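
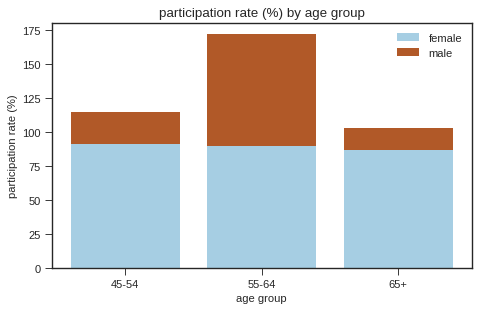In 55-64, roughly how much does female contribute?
≈ 80

female top ≈ 80, bottom ≈ 0; segment ≈ 80.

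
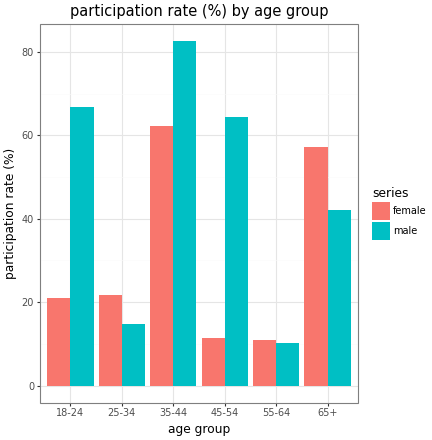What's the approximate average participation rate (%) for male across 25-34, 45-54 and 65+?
≈ 37

(10 + 60 + 40) / 3 ≈ 37.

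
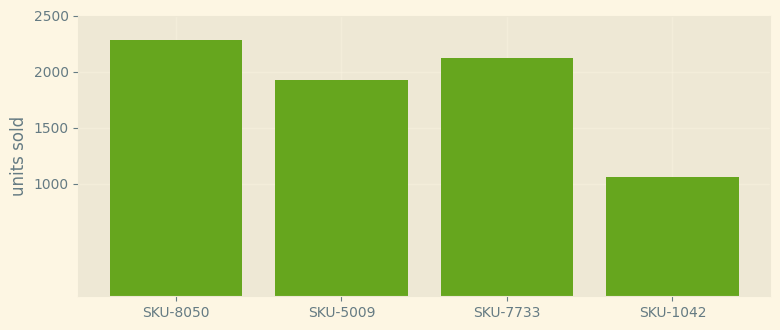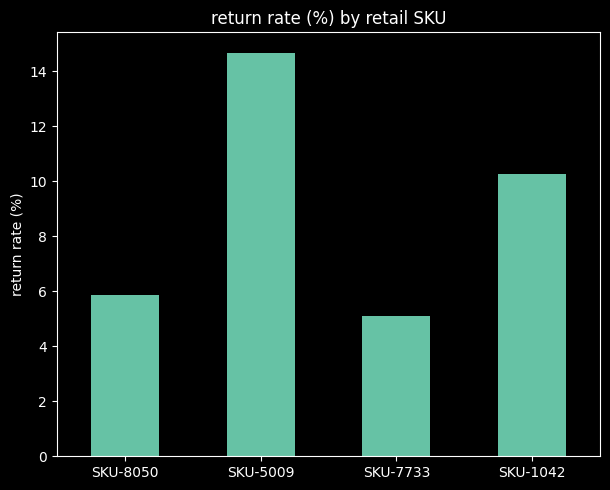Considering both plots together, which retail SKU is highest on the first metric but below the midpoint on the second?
SKU-8050

Chart 2 median return rate (%) ≈ 8; below-median retail SKUs: SKU-8050, SKU-7733. Among those, SKU-8050 has the highest units sold (≈ 2500).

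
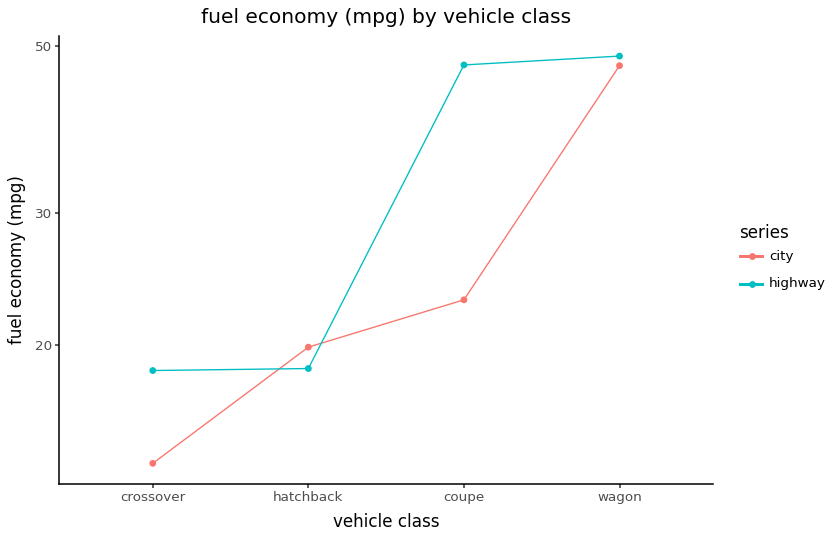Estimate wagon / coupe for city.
wagon ≈ 45, coupe ≈ 25; 45/25 ≈ 1.8.

≈ 1.8×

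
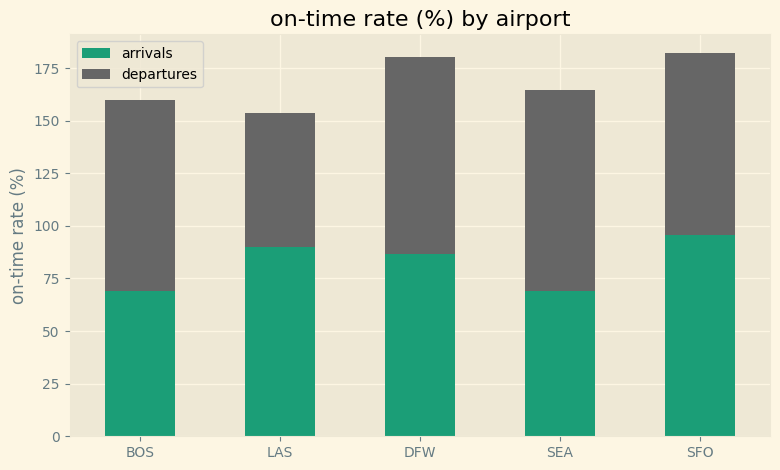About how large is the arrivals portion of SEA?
≈ 60

arrivals top ≈ 60, bottom ≈ 0; segment ≈ 60.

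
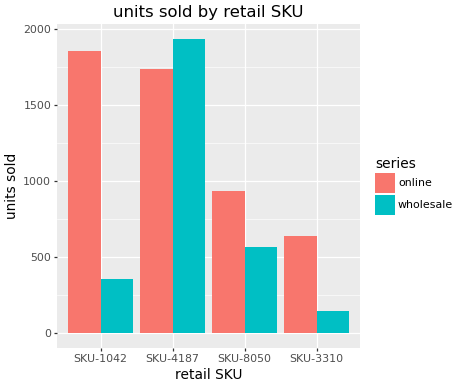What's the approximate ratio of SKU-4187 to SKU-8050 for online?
≈ 1.8×

SKU-4187 ≈ 1800, SKU-8050 ≈ 1000; 1800/1000 ≈ 1.8.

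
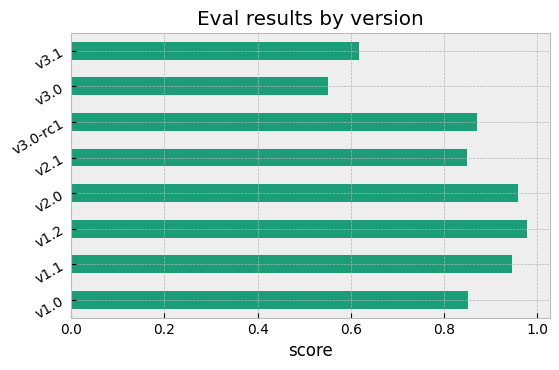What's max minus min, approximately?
Max v1.2 ≈ 1.0, min v3.0 ≈ 0.6; range ≈ 0.4.

≈ 0.4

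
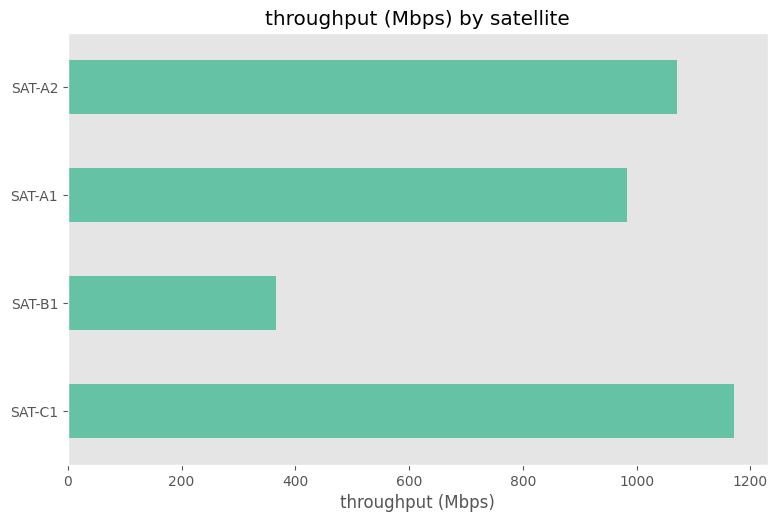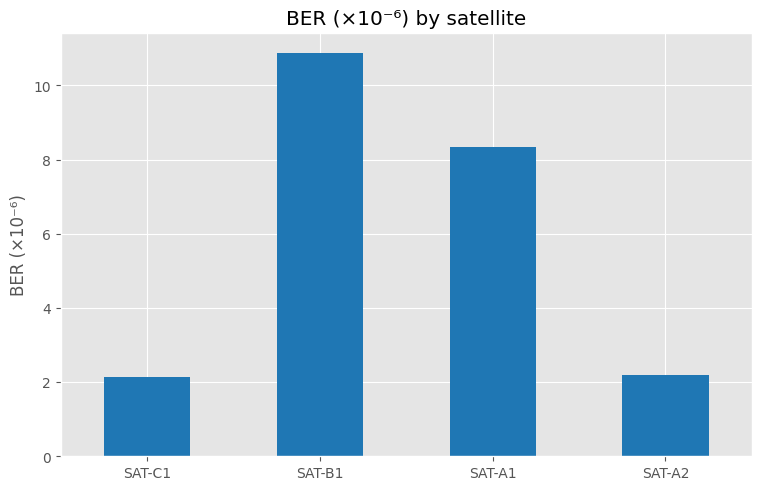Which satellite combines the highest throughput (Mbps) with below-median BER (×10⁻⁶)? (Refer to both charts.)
SAT-C1

Chart 2 median BER (×10⁻⁶) ≈ 5; below-median satellites: SAT-C1, SAT-A2. Among those, SAT-C1 has the highest throughput (Mbps) (≈ 1200).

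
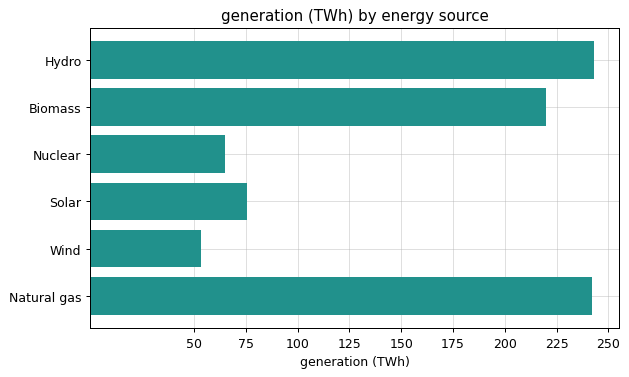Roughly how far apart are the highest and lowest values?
≈ 200

Max Hydro ≈ 250, min Wind ≈ 50; range ≈ 200.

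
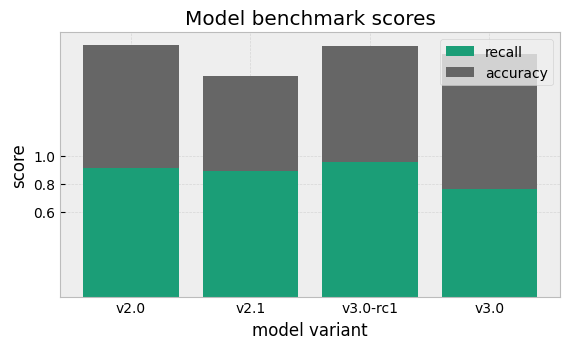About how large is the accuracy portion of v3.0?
accuracy top ≈ 1.8, bottom ≈ 0.8; segment ≈ 1.0.

≈ 1.0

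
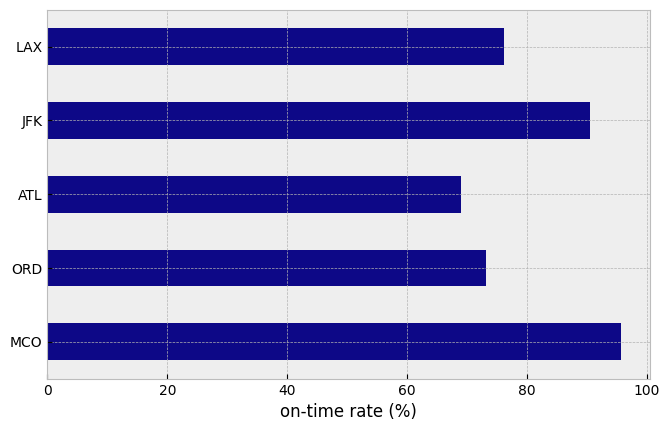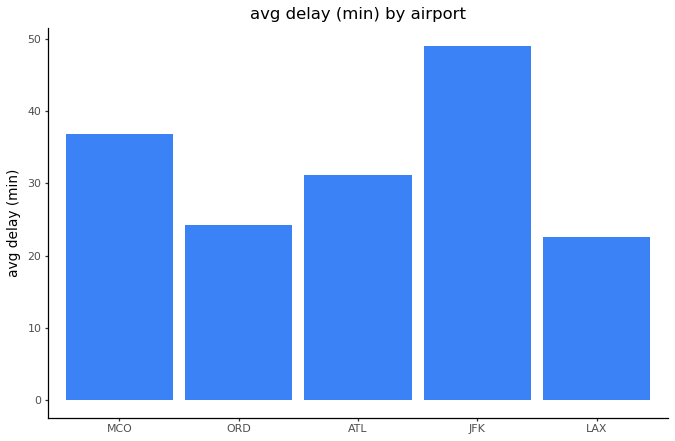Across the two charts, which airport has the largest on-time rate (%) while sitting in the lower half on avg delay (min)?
LAX

Chart 2 median avg delay (min) ≈ 30; below-median airports: ORD, LAX. Among those, LAX has the highest on-time rate (%) (≈ 80).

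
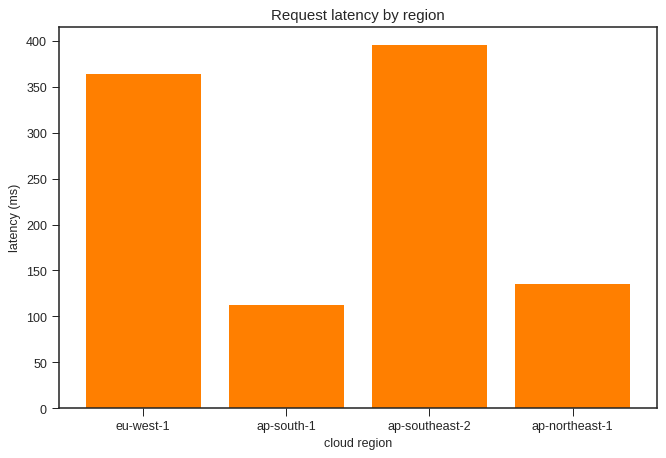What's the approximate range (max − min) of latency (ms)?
Max ap-southeast-2 ≈ 400, min ap-south-1 ≈ 100; range ≈ 300.

≈ 300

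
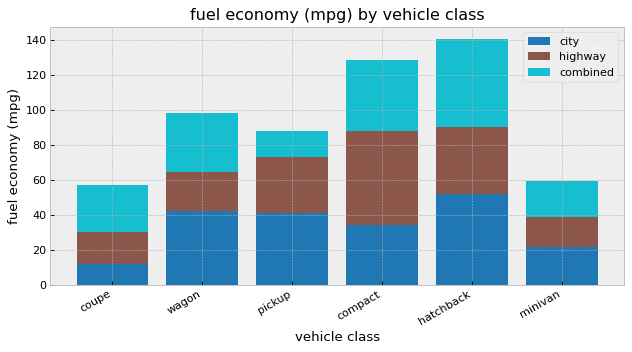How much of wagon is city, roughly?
≈ 40

city top ≈ 40, bottom ≈ 0; segment ≈ 40.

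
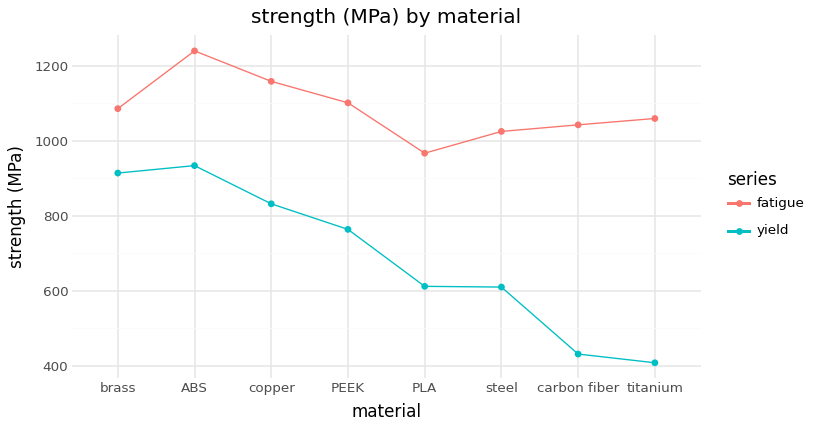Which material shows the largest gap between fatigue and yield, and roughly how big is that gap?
titanium, ≈ 700 MPa

titanium: fatigue ≈ 1100, yield ≈ 400 → gap ≈ 700. Next-largest (carbon fiber) is only ≈ 600.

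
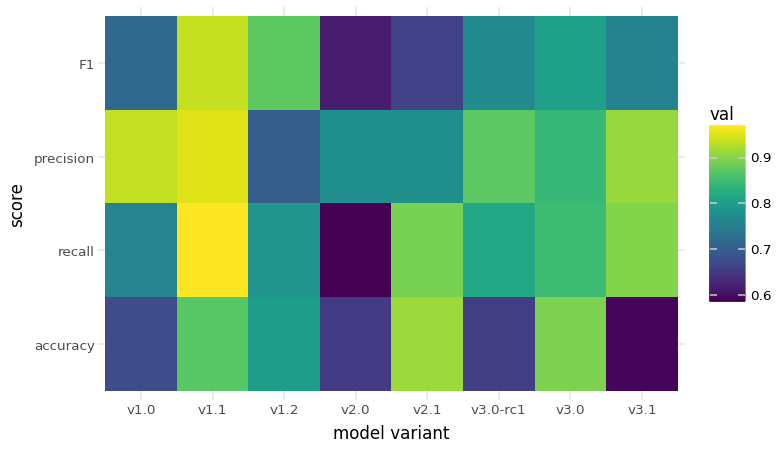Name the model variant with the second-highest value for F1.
Top 3 for F1: v1.1 ≈ 0.95, v1.2 ≈ 0.90, v3.0 ≈ 0.80.

v1.2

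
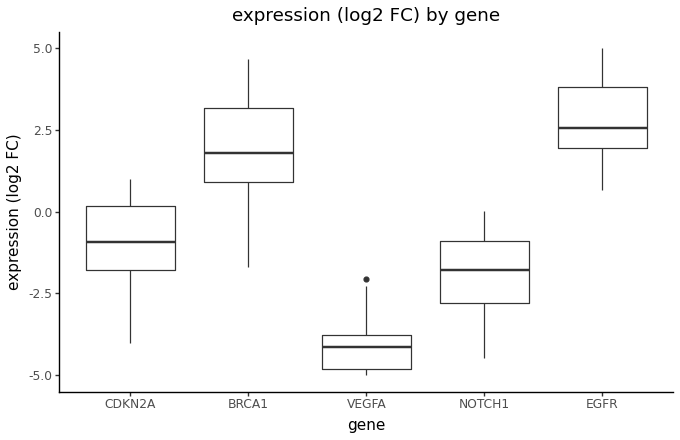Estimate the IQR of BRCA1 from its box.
Q3 ≈ 3, Q1 ≈ 1; IQR ≈ 2.

≈ 2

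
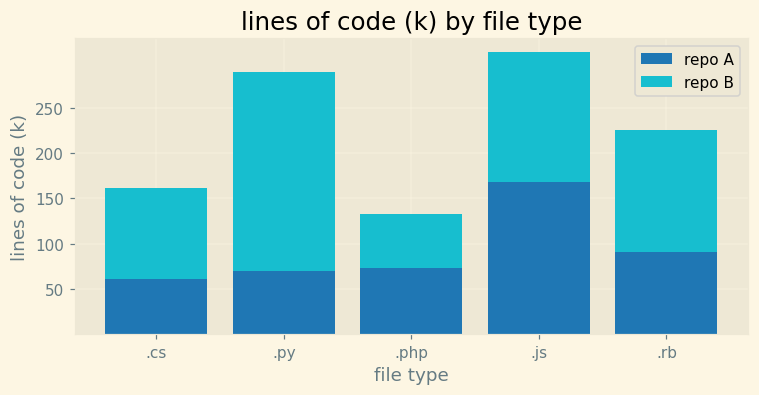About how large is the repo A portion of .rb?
≈ 100

repo A top ≈ 100, bottom ≈ 0; segment ≈ 100.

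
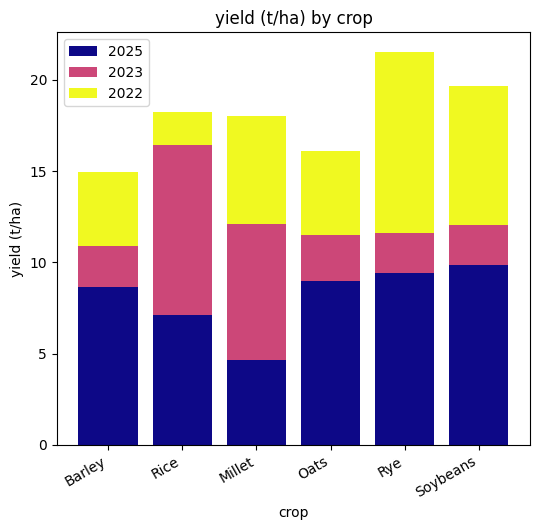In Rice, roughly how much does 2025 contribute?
≈ 8

2025 top ≈ 8, bottom ≈ 0; segment ≈ 8.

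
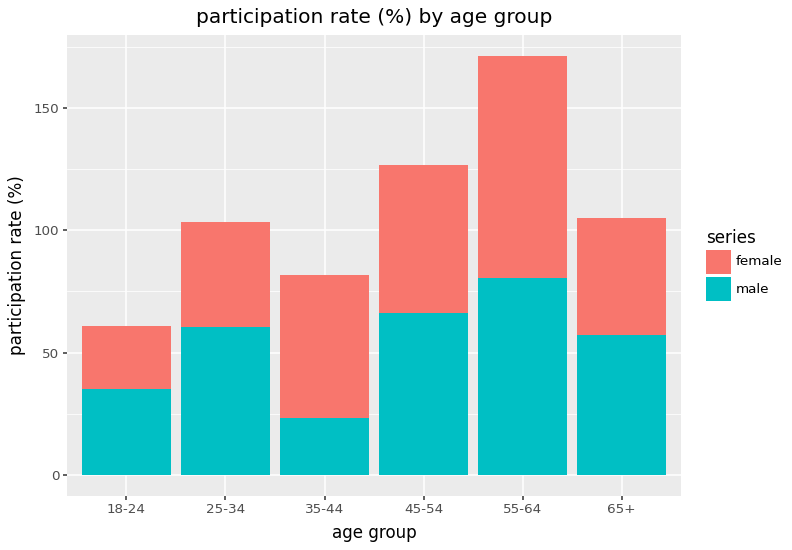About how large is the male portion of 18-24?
≈ 40

male top ≈ 40, bottom ≈ 0; segment ≈ 40.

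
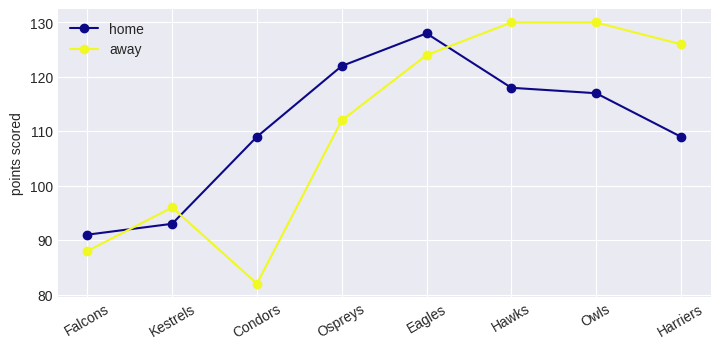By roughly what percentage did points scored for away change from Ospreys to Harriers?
Ospreys ≈ 110, Harriers ≈ 125; (125 − 110) / 110 ≈ +13.6%.

≈ +13.6%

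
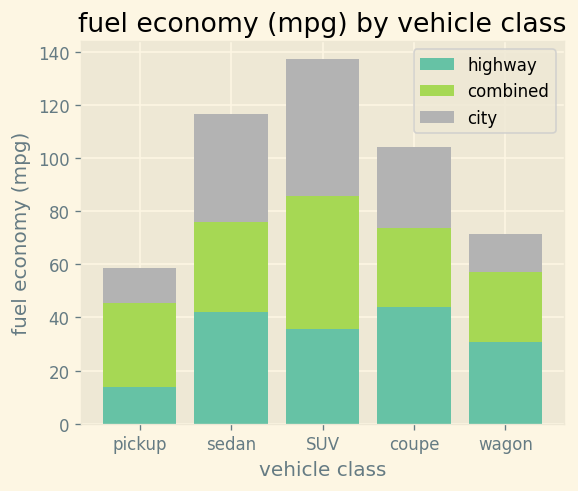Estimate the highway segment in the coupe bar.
≈ 40

highway top ≈ 40, bottom ≈ 0; segment ≈ 40.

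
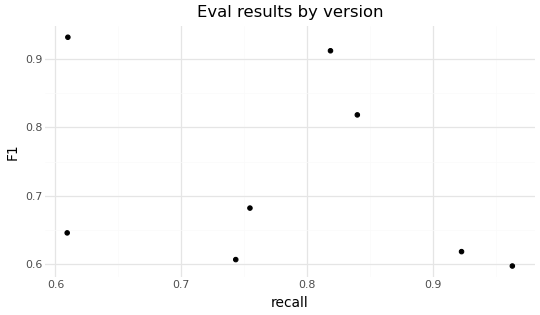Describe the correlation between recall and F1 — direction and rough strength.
negative, weak

Points are negatively correlated; weak (|r| ≈ 0.3).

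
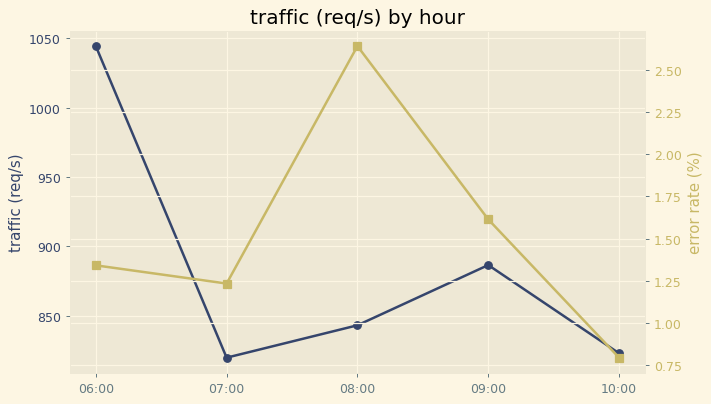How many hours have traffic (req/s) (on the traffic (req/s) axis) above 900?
1

Above 900: 06:00.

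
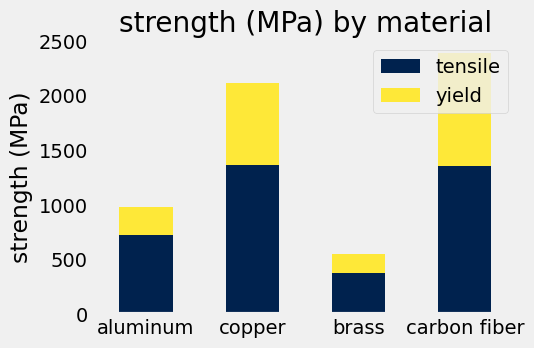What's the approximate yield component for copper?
≈ 800

yield top ≈ 2200, bottom ≈ 1400; segment ≈ 800.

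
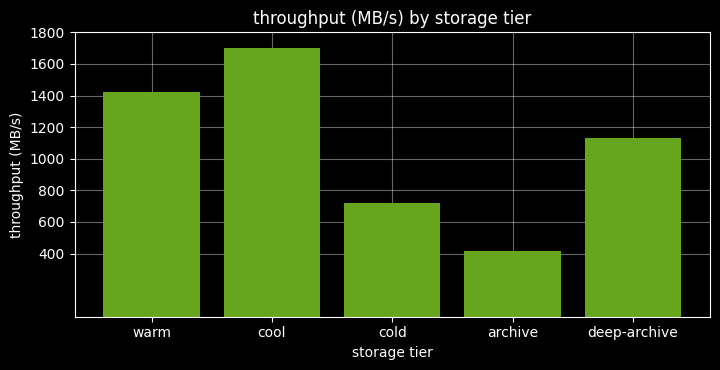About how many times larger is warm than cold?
warm ≈ 1400, cold ≈ 800; 1400/800 ≈ 1.75.

≈ 1.75×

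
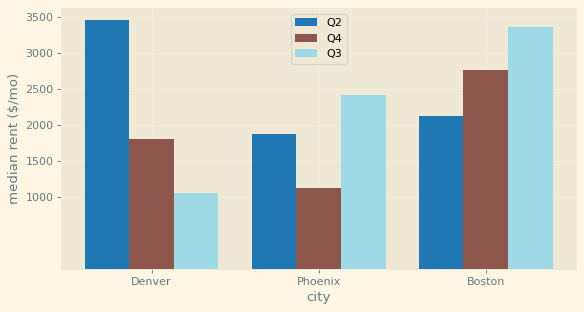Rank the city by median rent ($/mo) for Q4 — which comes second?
Denver

Top 3 for Q4: Boston ≈ 3000, Denver ≈ 2000, Phoenix ≈ 1000.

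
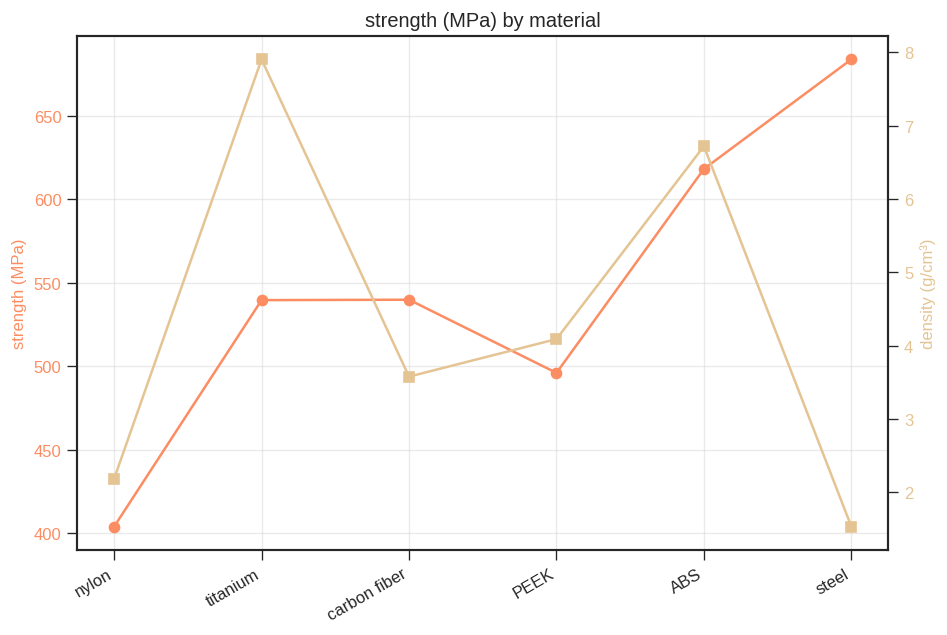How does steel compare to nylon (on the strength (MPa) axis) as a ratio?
steel ≈ 675, nylon ≈ 400; 675/400 ≈ 1.69.

≈ 1.69×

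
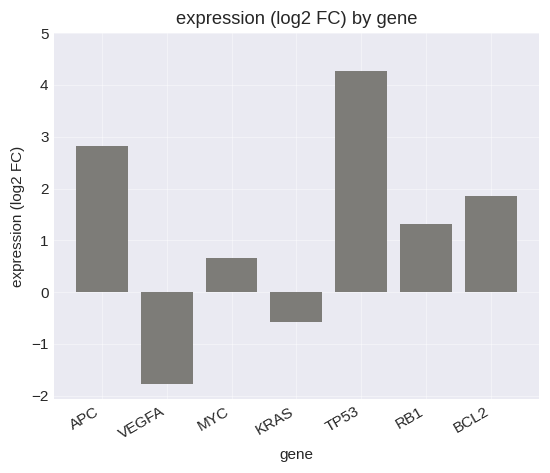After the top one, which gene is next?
Top 3: TP53 ≈ 4, APC ≈ 3, BCL2 ≈ 2.

APC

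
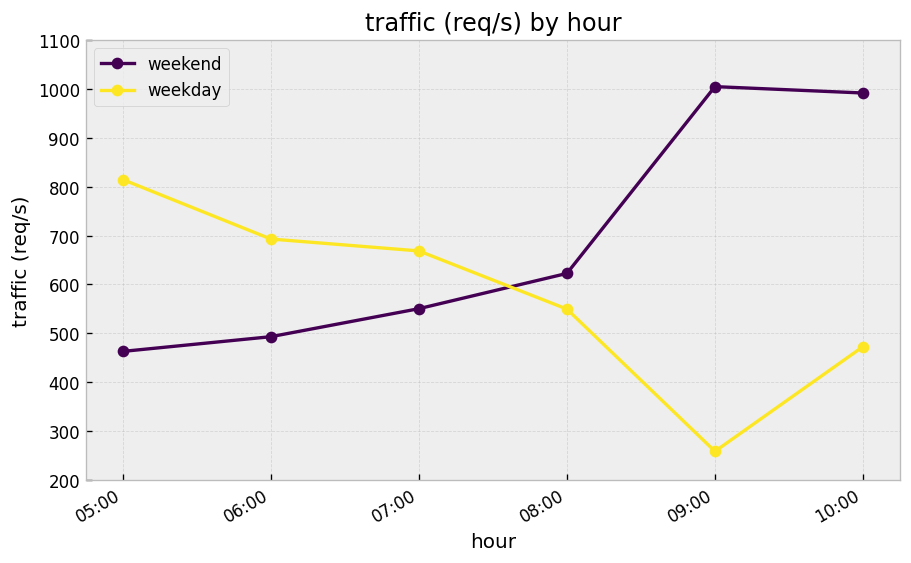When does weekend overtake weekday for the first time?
07:00: weekend ≈ 600 vs weekday ≈ 700 (not yet); 08:00: weekend ≈ 600 vs weekday ≈ 500 (first crossover).

08:00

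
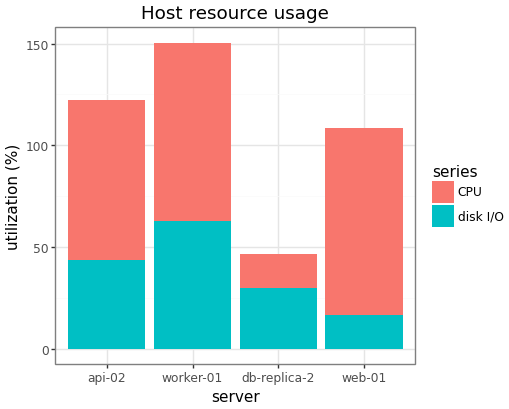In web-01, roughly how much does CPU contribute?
CPU top ≈ 100, bottom ≈ 20; segment ≈ 80.

≈ 80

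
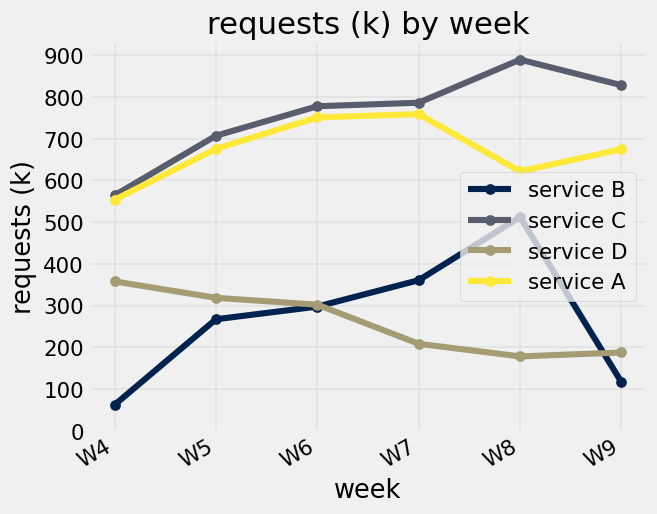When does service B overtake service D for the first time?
W6: service B ≈ 300 vs service D ≈ 300 (not yet); W7: service B ≈ 400 vs service D ≈ 200 (first crossover).

W7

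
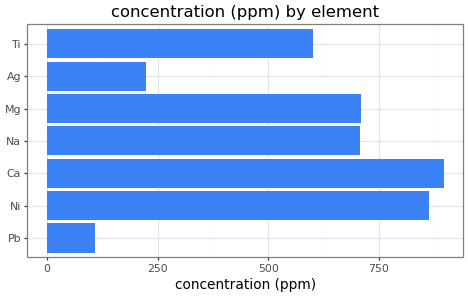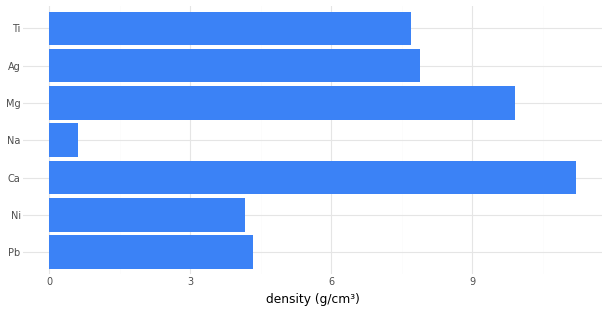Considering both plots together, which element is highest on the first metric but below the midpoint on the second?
Ni

Chart 2 median density (g/cm³) ≈ 8; below-median elements: Pb, Ni, Na. Among those, Ni has the highest concentration (ppm) (≈ 900).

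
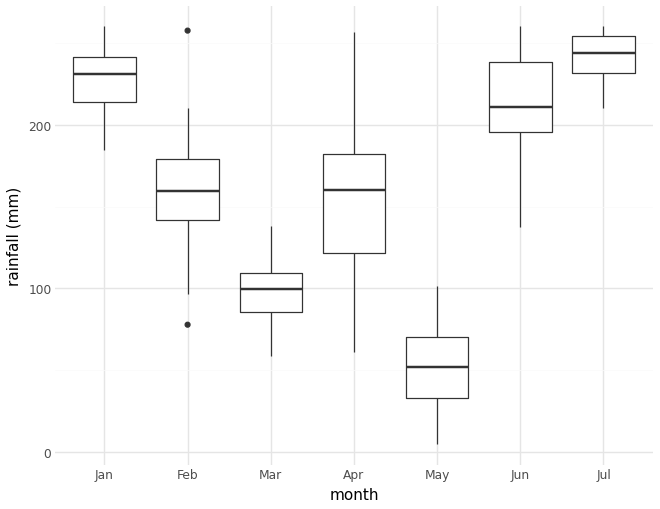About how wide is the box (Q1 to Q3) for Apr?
≈ 60

Q3 ≈ 180, Q1 ≈ 120; IQR ≈ 60.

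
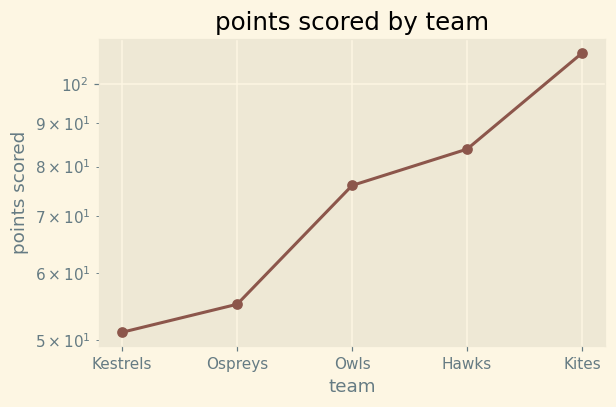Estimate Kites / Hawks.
≈ 1.29×

Kites ≈ 110, Hawks ≈ 85; 110/85 ≈ 1.29.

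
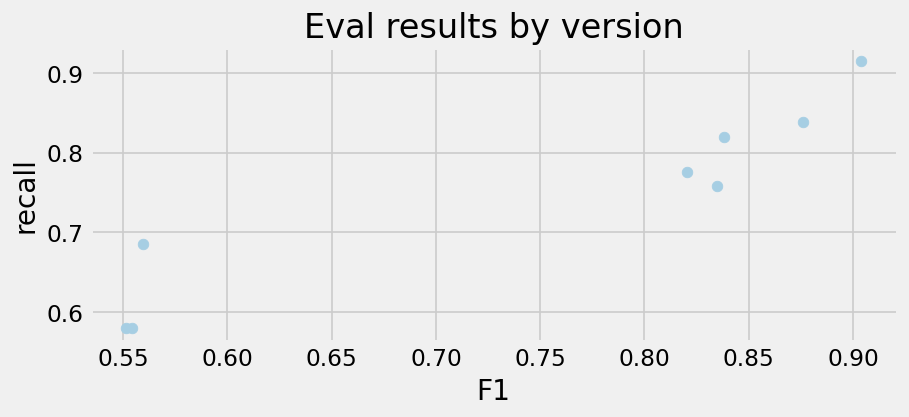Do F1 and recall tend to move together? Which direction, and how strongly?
positive, strong

Points are positively correlated; strong (|r| ≈ 0.9).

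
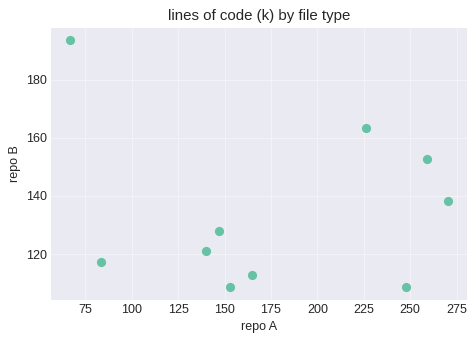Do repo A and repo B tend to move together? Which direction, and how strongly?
no clear correlation

Points are roughly uncorrelated; weak (|r| ≈ 0.1).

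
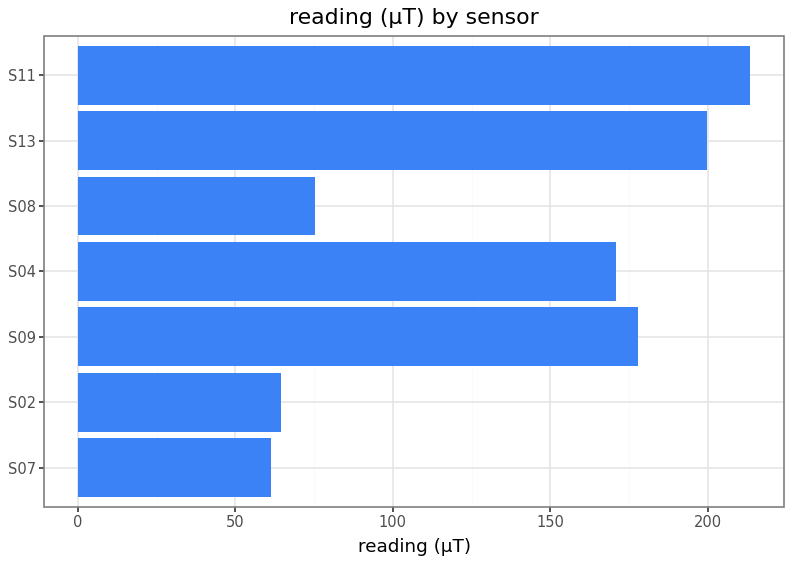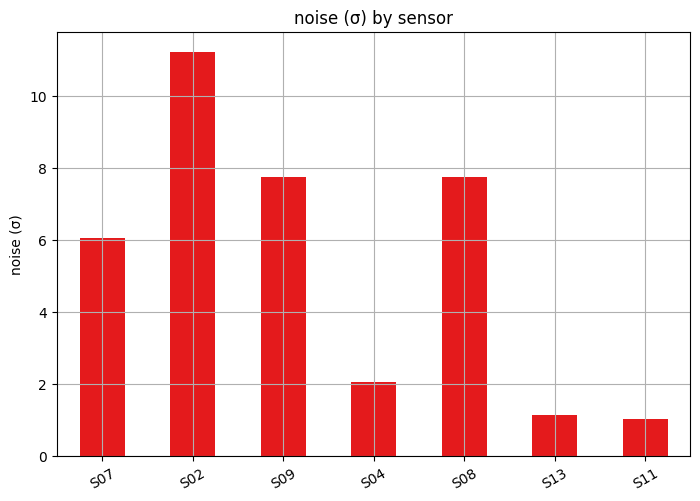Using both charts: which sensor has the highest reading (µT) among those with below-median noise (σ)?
Chart 2 median noise (σ) ≈ 6; below-median sensors: S04, S13, S11. Among those, S11 has the highest reading (µT) (≈ 220).

S11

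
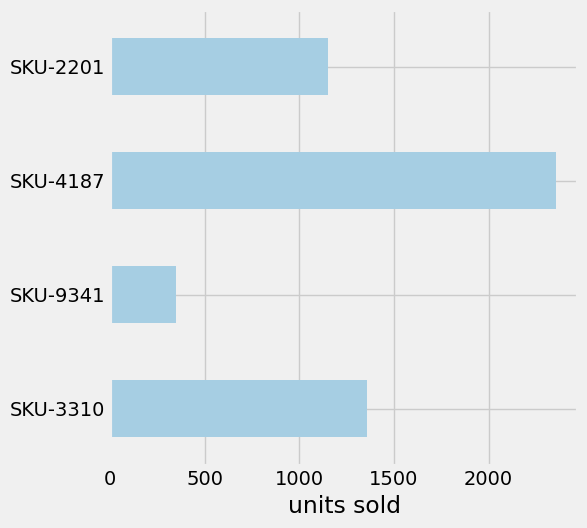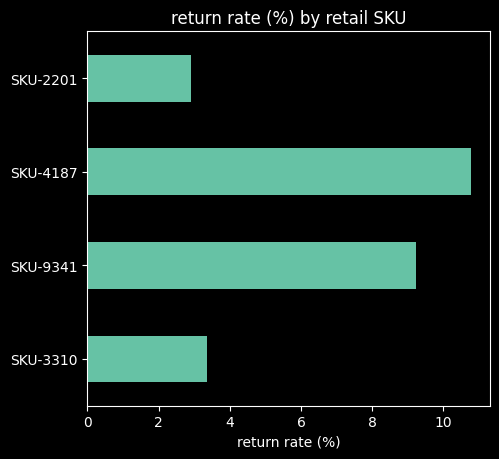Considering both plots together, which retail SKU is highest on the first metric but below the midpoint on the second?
Chart 2 median return rate (%) ≈ 6; below-median retail SKUs: SKU-3310, SKU-2201. Among those, SKU-3310 has the highest units sold (≈ 1500).

SKU-3310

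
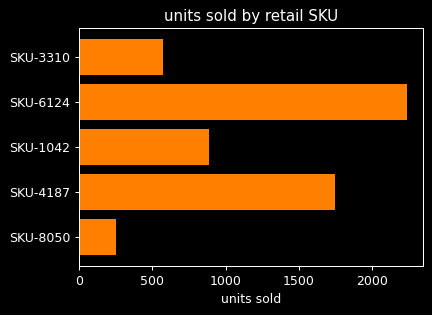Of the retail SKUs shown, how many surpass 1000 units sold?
Above 1000: SKU-6124, SKU-4187.

2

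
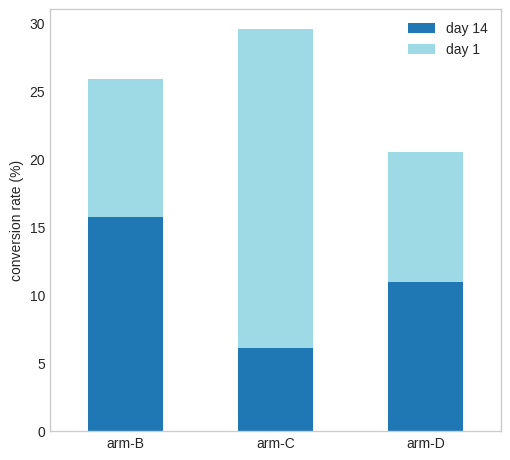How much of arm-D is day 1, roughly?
day 1 top ≈ 20, bottom ≈ 10; segment ≈ 10.

≈ 10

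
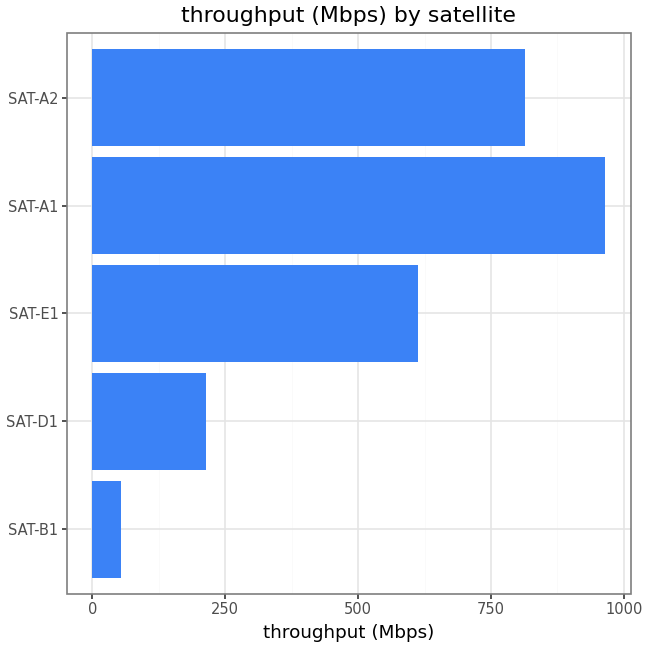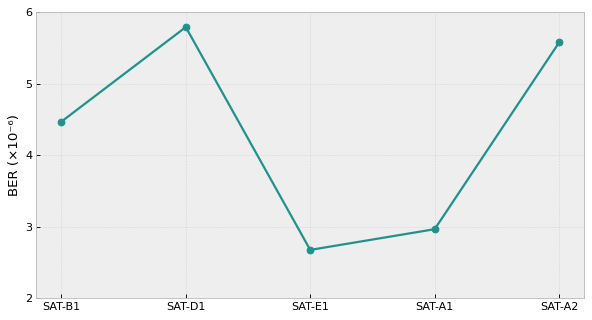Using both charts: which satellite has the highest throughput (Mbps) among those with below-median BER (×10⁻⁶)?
Chart 2 median BER (×10⁻⁶) ≈ 4; below-median satellites: SAT-E1, SAT-A1. Among those, SAT-A1 has the highest throughput (Mbps) (≈ 1000).

SAT-A1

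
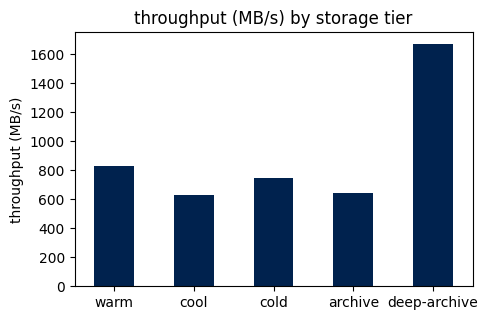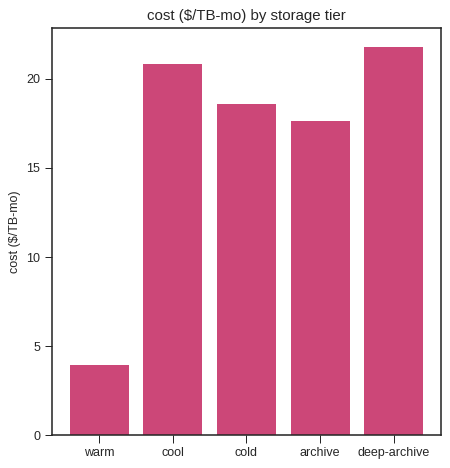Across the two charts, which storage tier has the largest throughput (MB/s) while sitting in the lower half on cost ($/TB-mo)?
Chart 2 median cost ($/TB-mo) ≈ 18; below-median storage tiers: warm, archive. Among those, warm has the highest throughput (MB/s) (≈ 800).

warm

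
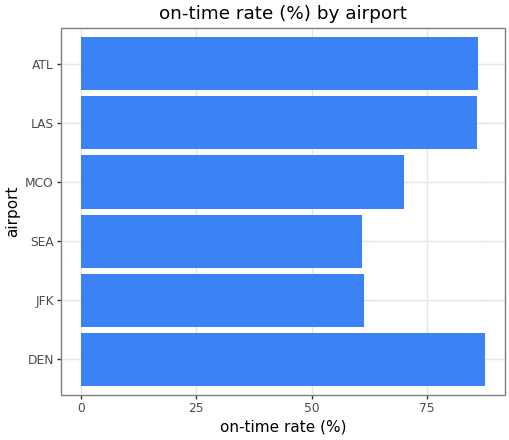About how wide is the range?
≈ 30

Max DEN ≈ 90, min SEA ≈ 60; range ≈ 30.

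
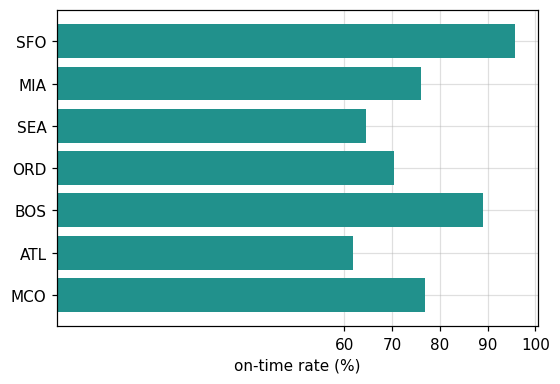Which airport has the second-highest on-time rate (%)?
BOS

Top 3: SFO ≈ 100, BOS ≈ 90, MCO ≈ 80.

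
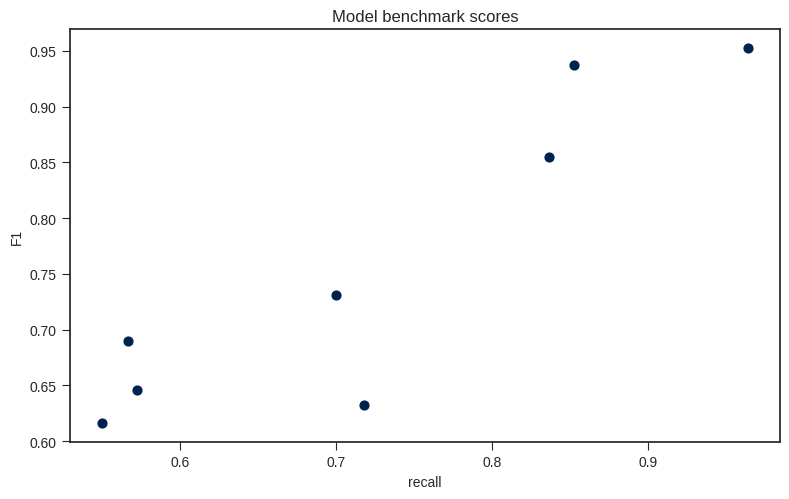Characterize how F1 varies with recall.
positive, strong

Points are positively correlated; strong (|r| ≈ 0.9).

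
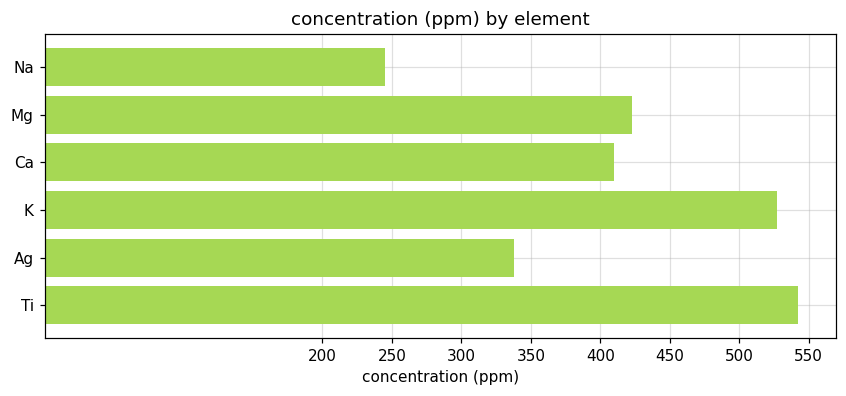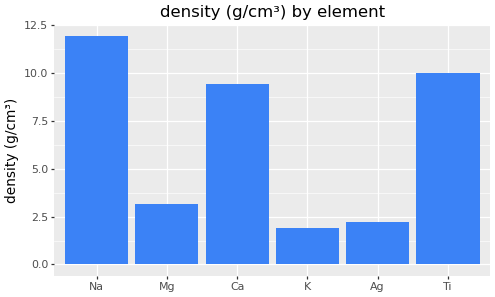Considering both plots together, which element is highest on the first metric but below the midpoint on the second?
K

Chart 2 median density (g/cm³) ≈ 6; below-median elements: Mg, K, Ag. Among those, K has the highest concentration (ppm) (≈ 550).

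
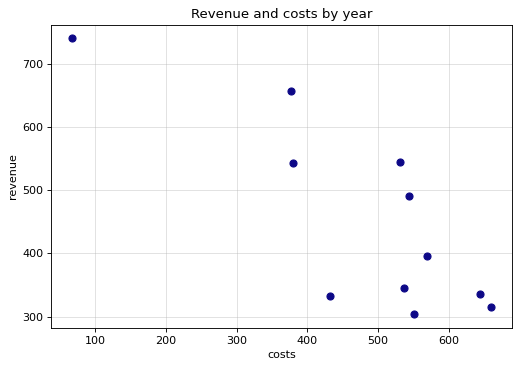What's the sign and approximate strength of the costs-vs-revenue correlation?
Points are negatively correlated; strong (|r| ≈ 0.8).

negative, strong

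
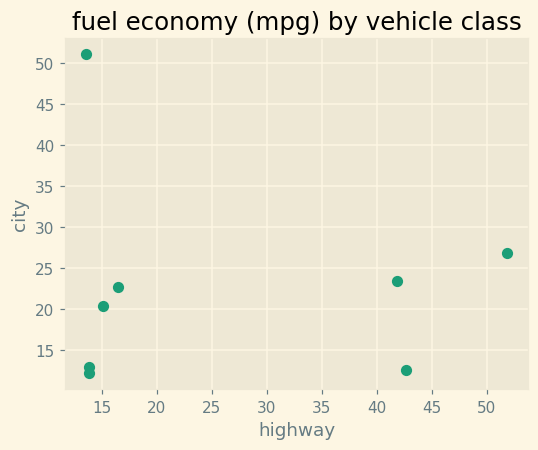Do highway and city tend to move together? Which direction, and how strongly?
Points are roughly uncorrelated; weak (|r| ≈ 0.1).

no clear correlation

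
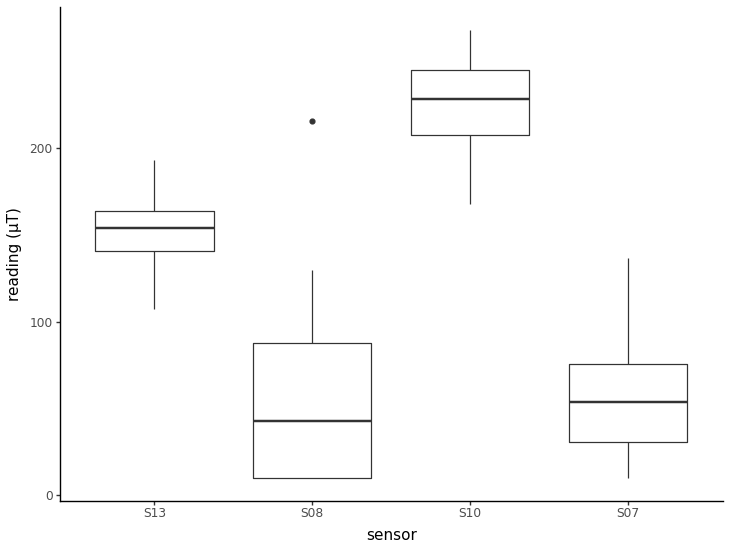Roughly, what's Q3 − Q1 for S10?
Q3 ≈ 240, Q1 ≈ 200; IQR ≈ 40.

≈ 40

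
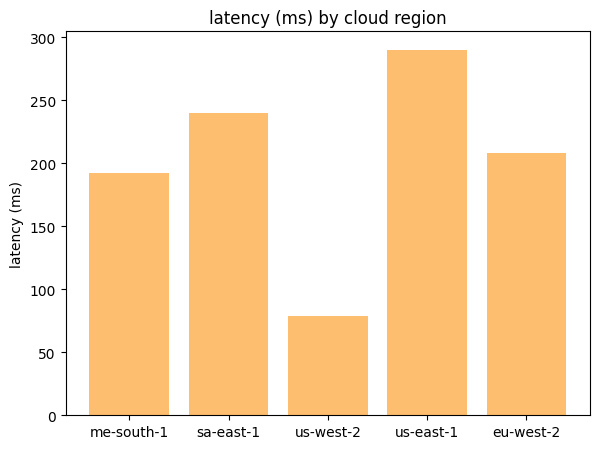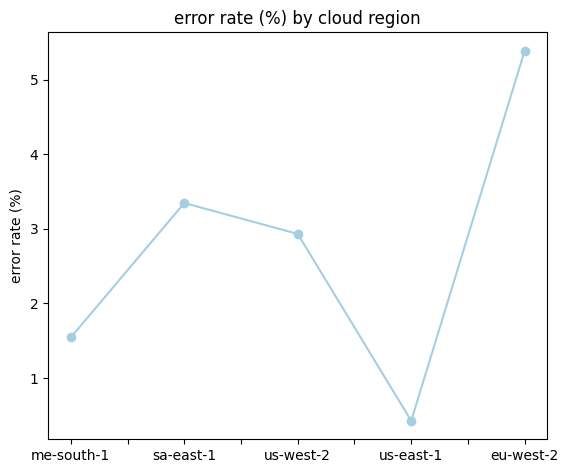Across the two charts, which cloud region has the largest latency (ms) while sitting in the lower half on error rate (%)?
Chart 2 median error rate (%) ≈ 3; below-median cloud regions: me-south-1, us-east-1. Among those, us-east-1 has the highest latency (ms) (≈ 300).

us-east-1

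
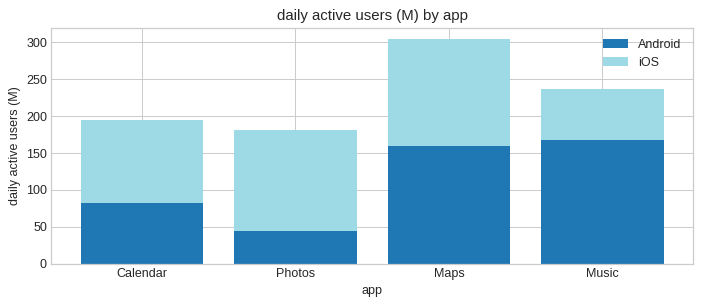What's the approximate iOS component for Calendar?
≈ 100

iOS top ≈ 200, bottom ≈ 100; segment ≈ 100.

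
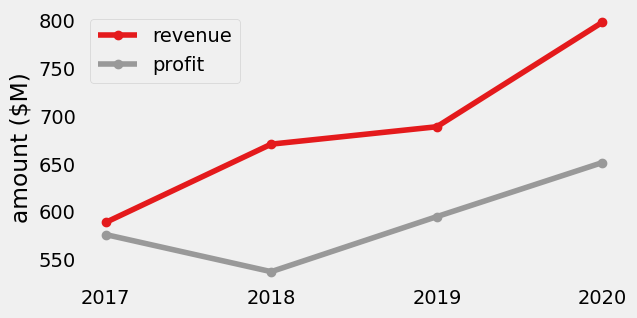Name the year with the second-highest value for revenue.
2019

Top 3 for revenue: 2020 ≈ 800, 2019 ≈ 700, 2018 ≈ 675.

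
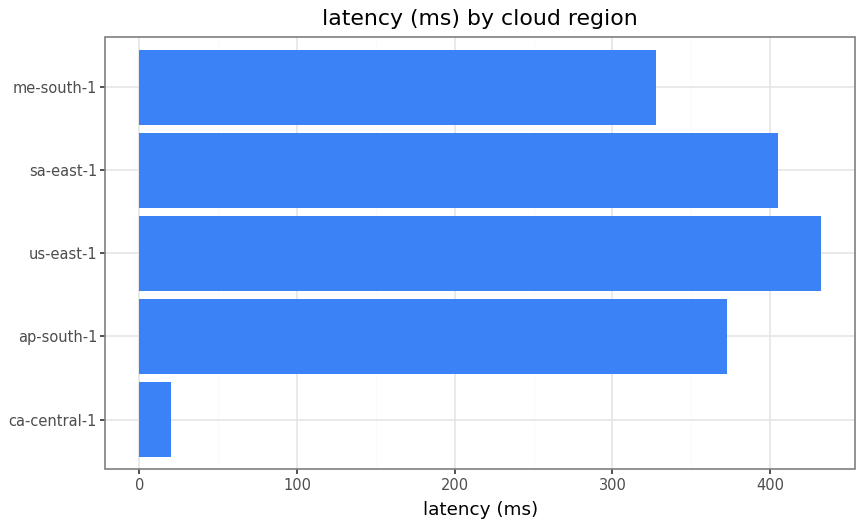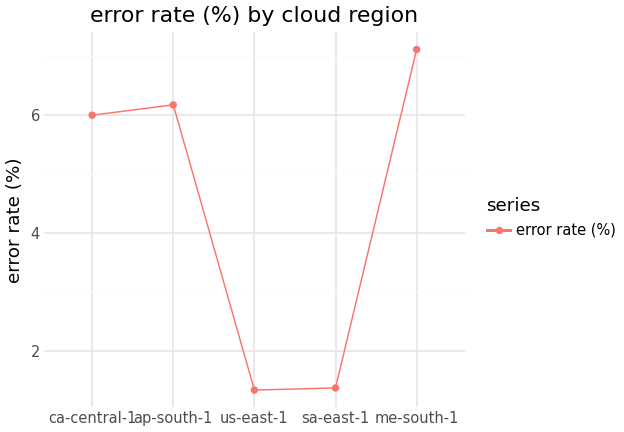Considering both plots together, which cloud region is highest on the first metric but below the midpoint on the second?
Chart 2 median error rate (%) ≈ 6; below-median cloud regions: us-east-1, sa-east-1. Among those, us-east-1 has the highest latency (ms) (≈ 450).

us-east-1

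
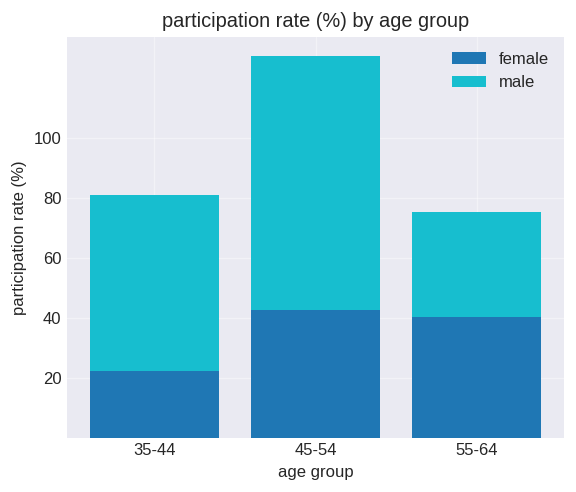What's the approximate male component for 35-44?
≈ 60

male top ≈ 80, bottom ≈ 20; segment ≈ 60.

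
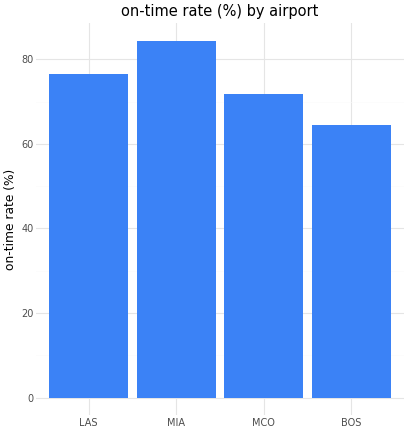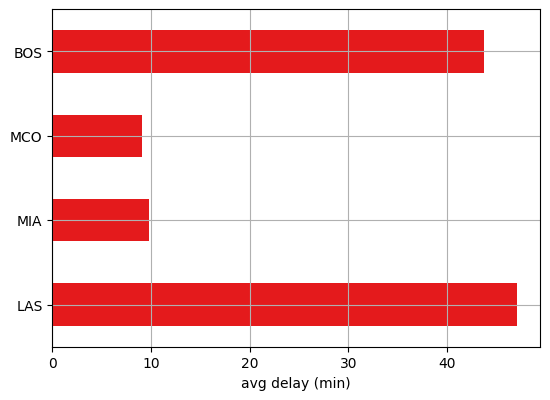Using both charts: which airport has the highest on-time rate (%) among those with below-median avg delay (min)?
Chart 2 median avg delay (min) ≈ 25; below-median airports: MIA, MCO. Among those, MIA has the highest on-time rate (%) (≈ 80).

MIA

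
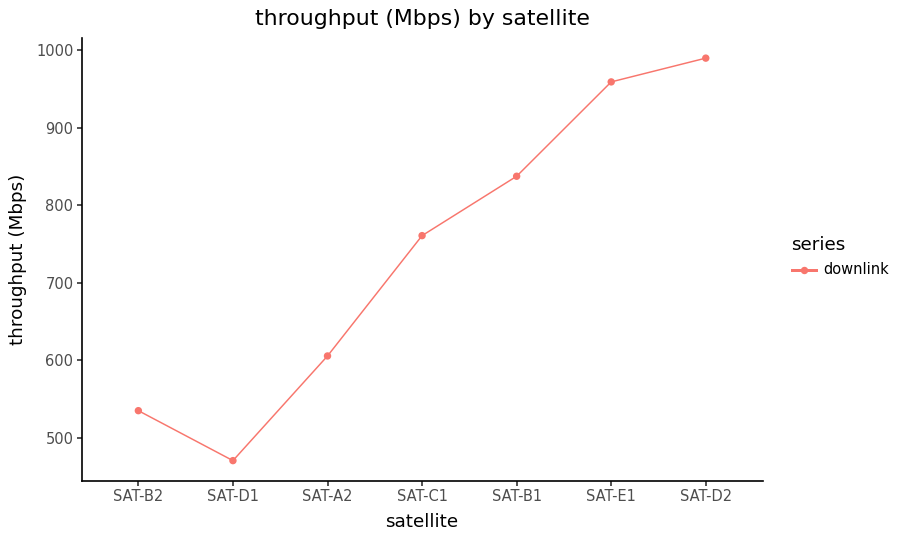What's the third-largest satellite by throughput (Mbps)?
SAT-B1

Top 4: SAT-D2 ≈ 1000, SAT-E1 ≈ 950, SAT-B1 ≈ 850, SAT-C1 ≈ 750.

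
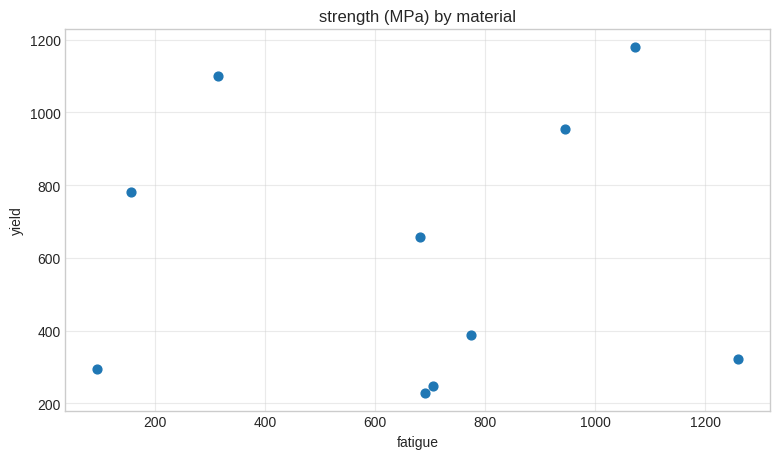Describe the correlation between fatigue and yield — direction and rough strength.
no clear correlation

Points are roughly uncorrelated; weak (|r| ≈ 0.0).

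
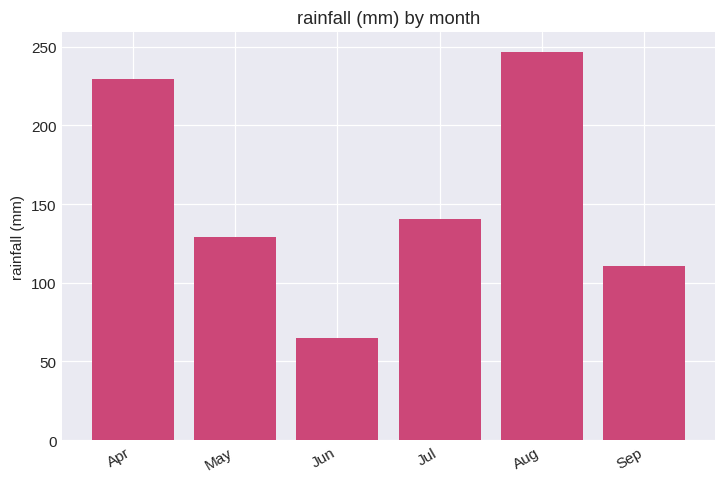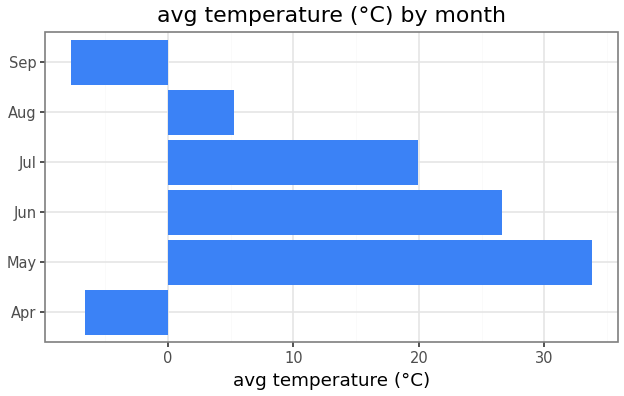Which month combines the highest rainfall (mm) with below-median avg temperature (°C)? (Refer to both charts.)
Chart 2 median avg temperature (°C) ≈ 15; below-median months: Apr, Aug, Sep. Among those, Aug has the highest rainfall (mm) (≈ 250).

Aug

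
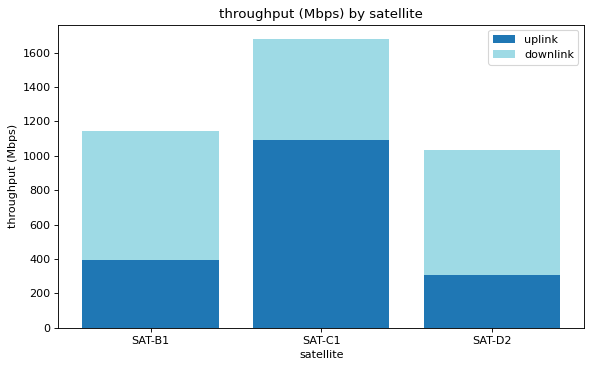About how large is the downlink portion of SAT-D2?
downlink top ≈ 1000, bottom ≈ 400; segment ≈ 600.

≈ 600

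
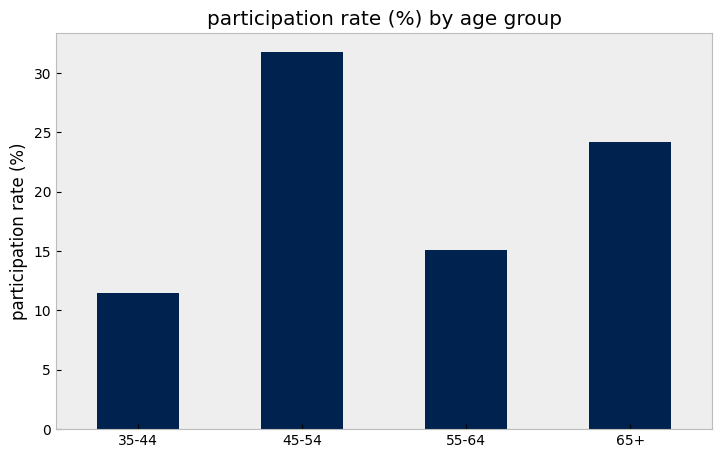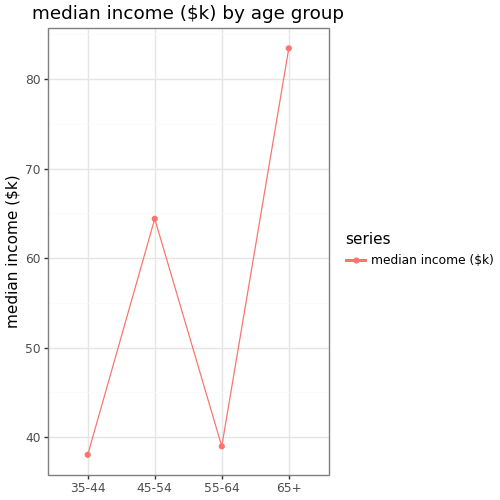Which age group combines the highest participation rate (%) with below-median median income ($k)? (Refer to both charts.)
55-64

Chart 2 median median income ($k) ≈ 50; below-median age groups: 35-44, 55-64. Among those, 55-64 has the highest participation rate (%) (≈ 15).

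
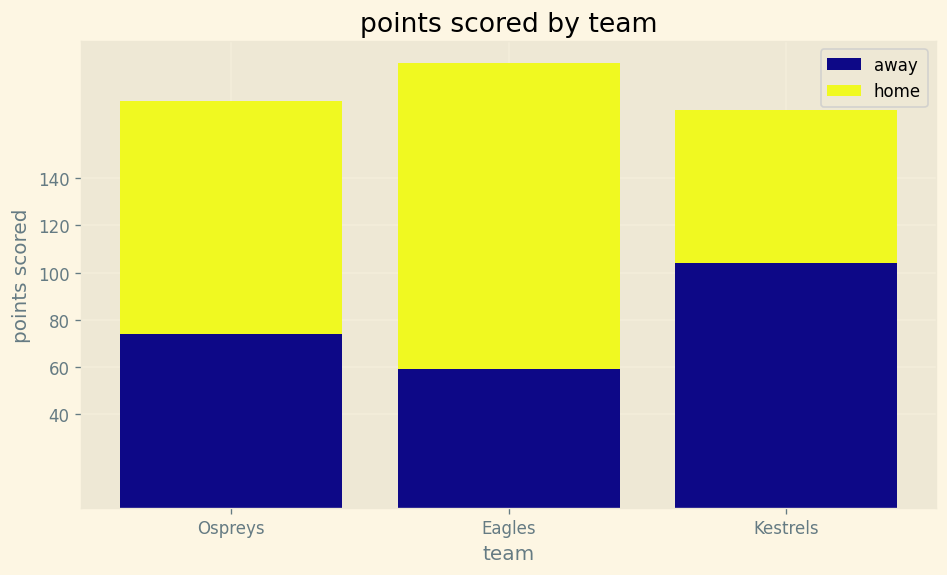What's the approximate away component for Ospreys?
≈ 80

away top ≈ 80, bottom ≈ 0; segment ≈ 80.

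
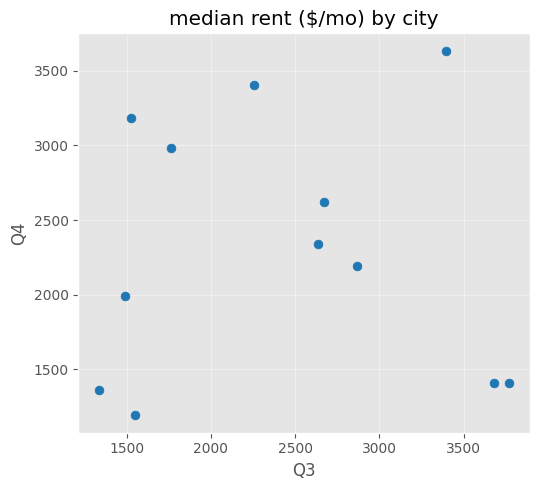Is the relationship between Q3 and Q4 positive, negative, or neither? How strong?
no clear correlation

Points are roughly uncorrelated; weak (|r| ≈ 0.0).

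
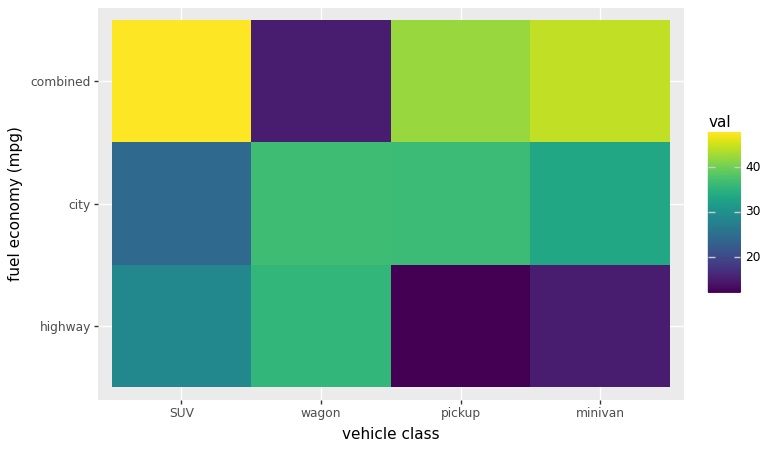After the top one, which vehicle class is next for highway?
Top 3 for highway: wagon ≈ 35, SUV ≈ 30, minivan ≈ 15.

SUV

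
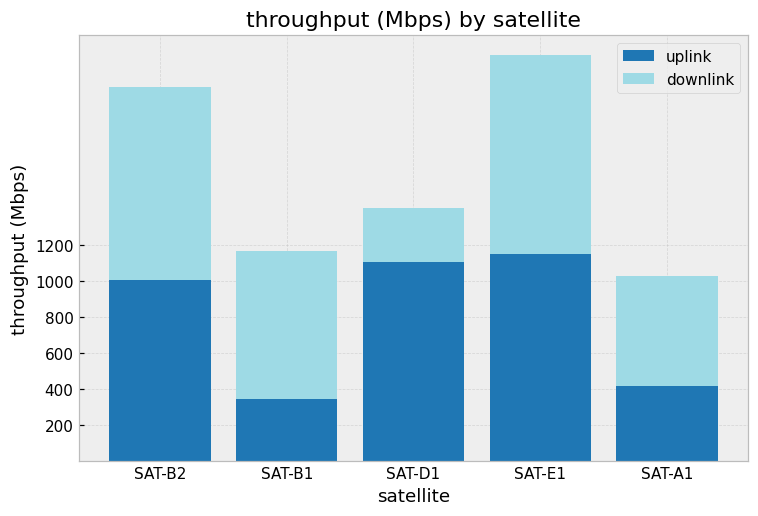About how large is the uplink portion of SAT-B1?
≈ 400

uplink top ≈ 400, bottom ≈ 0; segment ≈ 400.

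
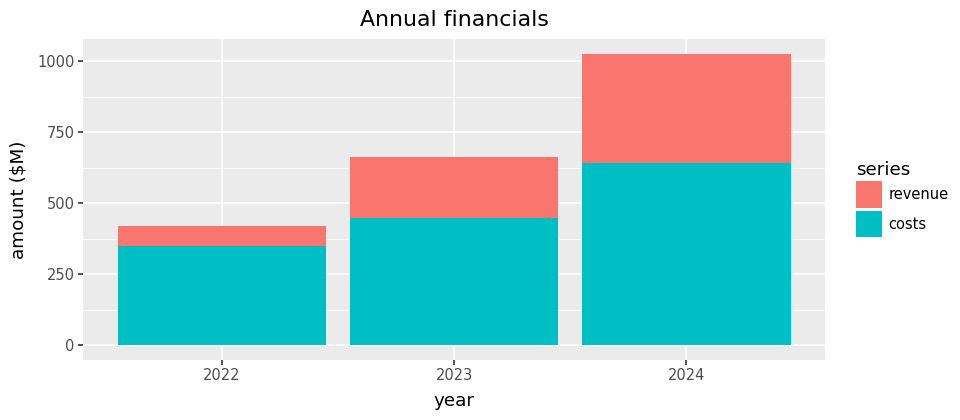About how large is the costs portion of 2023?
≈ 400

costs top ≈ 400, bottom ≈ 0; segment ≈ 400.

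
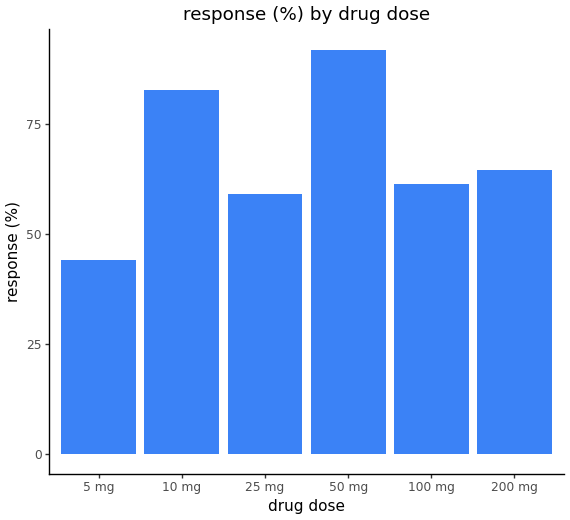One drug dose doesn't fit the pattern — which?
50 mg ≈ 90; the rest sit between ≈ 40 and ≈ 80.

50 mg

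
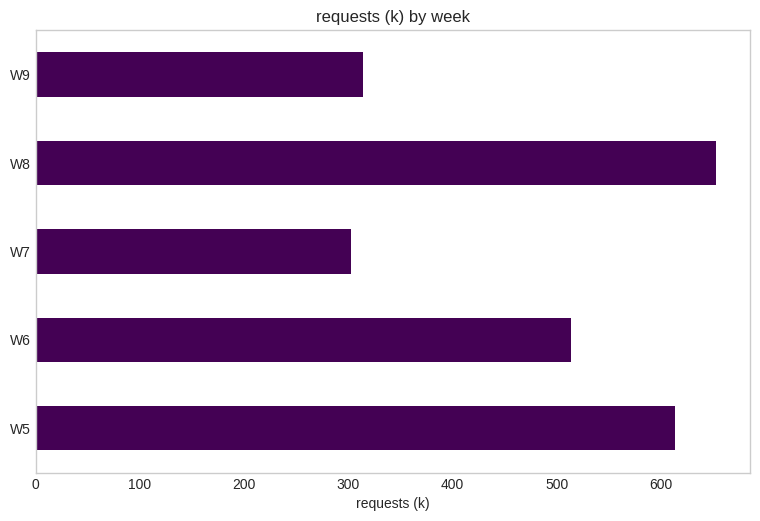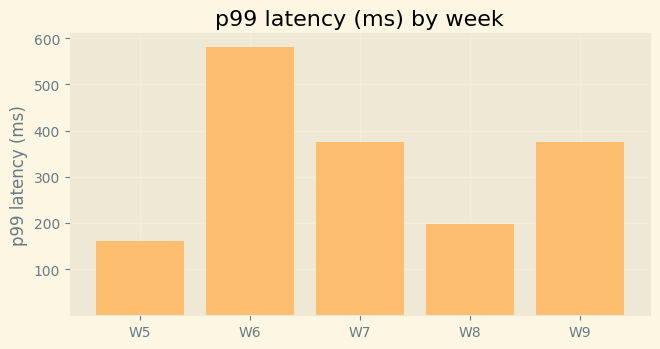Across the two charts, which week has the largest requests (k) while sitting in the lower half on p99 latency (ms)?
W8

Chart 2 median p99 latency (ms) ≈ 400; below-median weeks: W5, W8. Among those, W8 has the highest requests (k) (≈ 700).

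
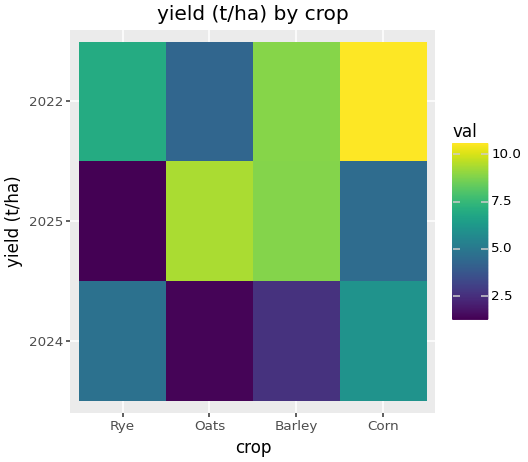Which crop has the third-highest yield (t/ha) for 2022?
Rye

Top 4 for 2022: Corn ≈ 11, Barley ≈ 9, Rye ≈ 7, Oats ≈ 4.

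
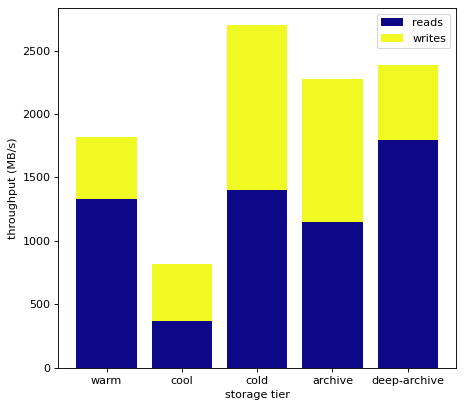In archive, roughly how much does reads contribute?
reads top ≈ 1000, bottom ≈ 0; segment ≈ 1000.

≈ 1000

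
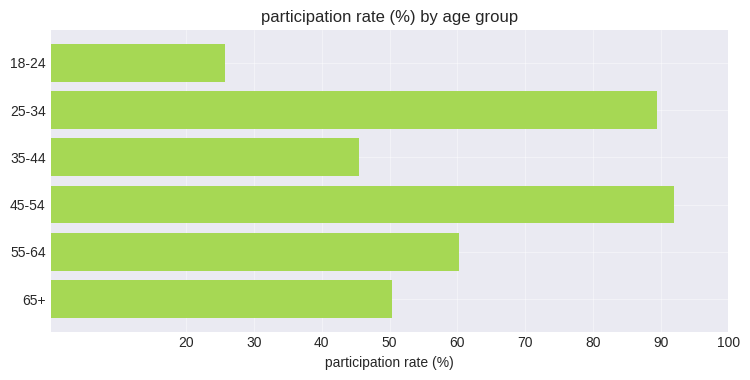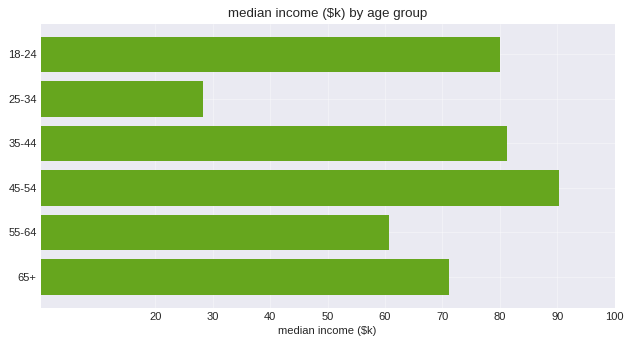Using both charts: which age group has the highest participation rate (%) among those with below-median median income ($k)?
25-34

Chart 2 median median income ($k) ≈ 80; below-median age groups: 25-34, 55-64, 65+. Among those, 25-34 has the highest participation rate (%) (≈ 90).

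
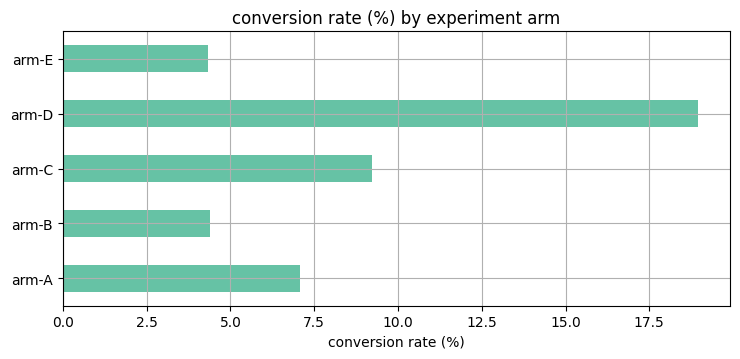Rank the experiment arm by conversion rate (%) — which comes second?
arm-C

Top 3: arm-D ≈ 18, arm-C ≈ 10, arm-A ≈ 8.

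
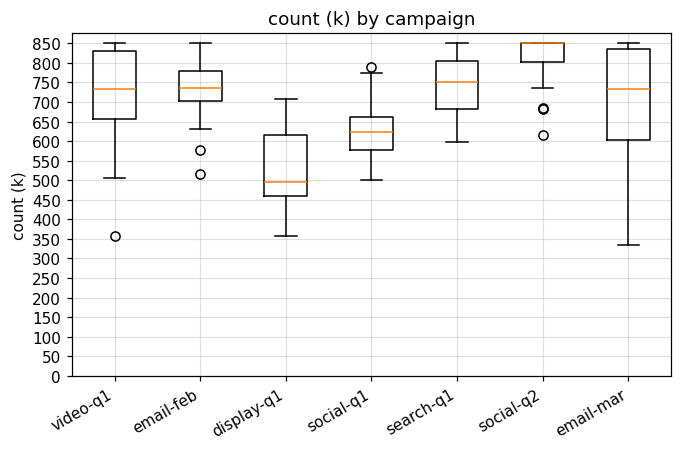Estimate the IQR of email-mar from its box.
≈ 250

Q3 ≈ 850, Q1 ≈ 600; IQR ≈ 250.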